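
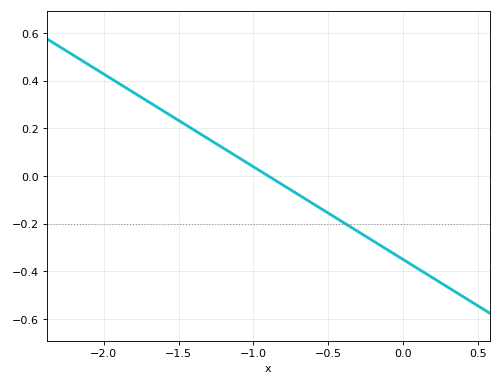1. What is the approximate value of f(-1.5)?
0.24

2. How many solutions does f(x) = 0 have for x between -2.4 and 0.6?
1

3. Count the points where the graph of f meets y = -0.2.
1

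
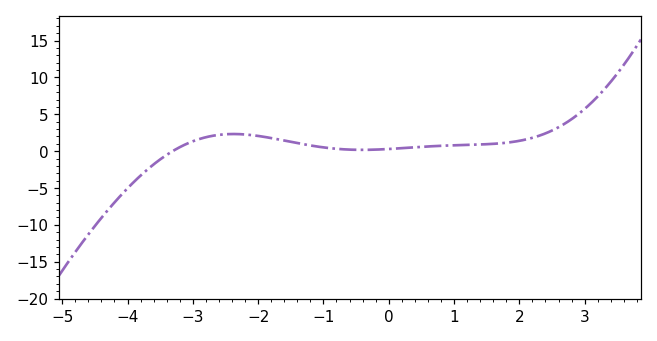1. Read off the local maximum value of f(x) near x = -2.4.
2.5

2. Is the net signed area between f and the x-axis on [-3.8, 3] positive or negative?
positive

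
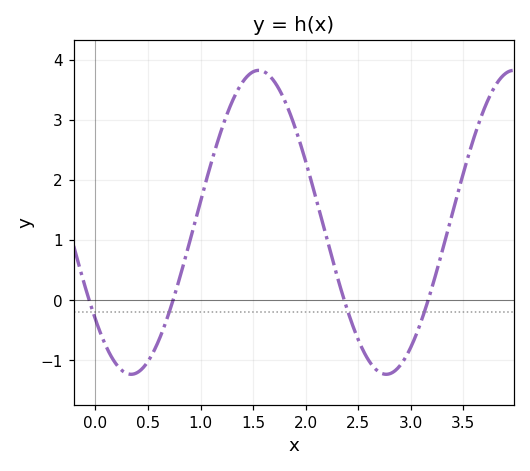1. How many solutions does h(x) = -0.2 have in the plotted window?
4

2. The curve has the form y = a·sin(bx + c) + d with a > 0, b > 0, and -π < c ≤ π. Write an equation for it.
y = 2.53sin(2.6x - 2.5) + 1.29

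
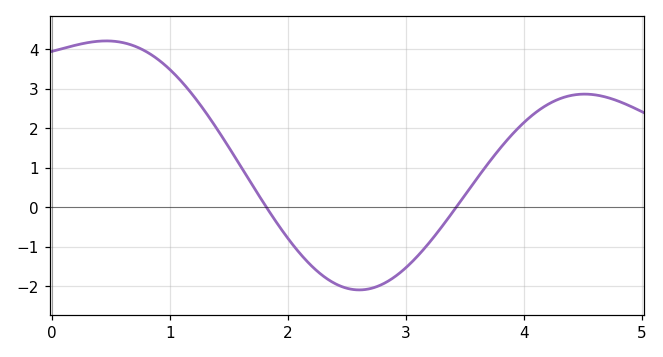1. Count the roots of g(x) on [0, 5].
2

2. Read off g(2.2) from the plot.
-1.5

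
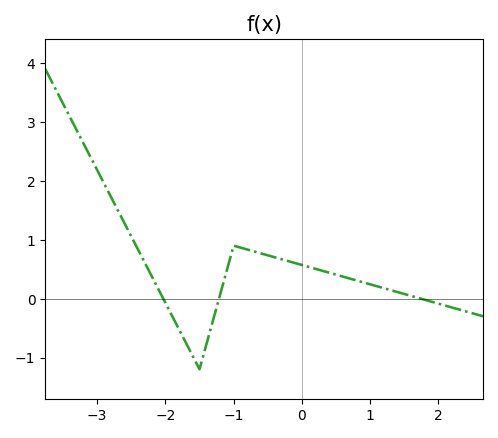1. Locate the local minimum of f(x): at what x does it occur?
-1.5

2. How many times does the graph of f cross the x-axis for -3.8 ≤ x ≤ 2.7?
3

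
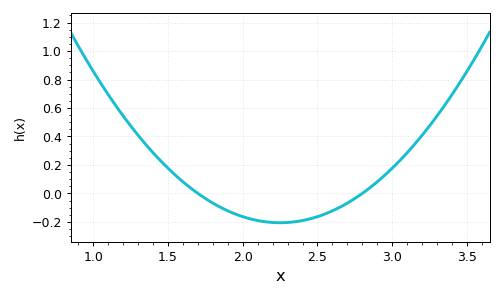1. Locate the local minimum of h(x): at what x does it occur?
2.25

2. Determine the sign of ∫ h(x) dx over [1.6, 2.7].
negative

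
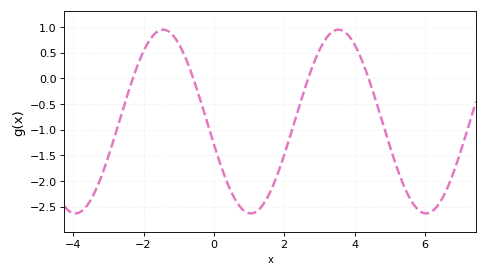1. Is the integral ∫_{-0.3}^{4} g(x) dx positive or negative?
negative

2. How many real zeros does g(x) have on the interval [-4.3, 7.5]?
4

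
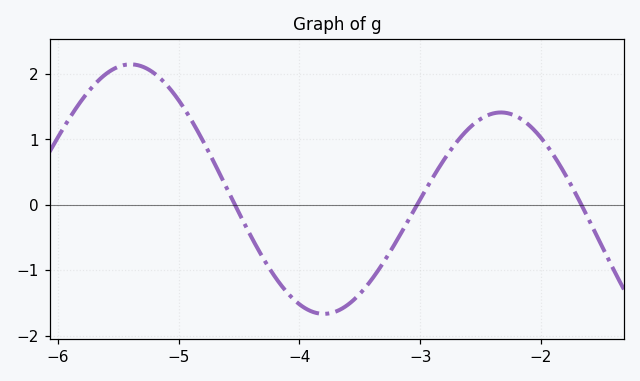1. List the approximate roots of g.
-4.53, -3.03, -1.67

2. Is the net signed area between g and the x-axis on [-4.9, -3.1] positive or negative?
negative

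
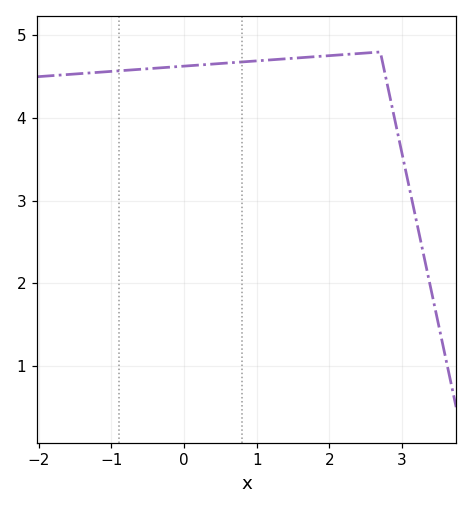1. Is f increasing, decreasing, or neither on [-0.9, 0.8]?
increasing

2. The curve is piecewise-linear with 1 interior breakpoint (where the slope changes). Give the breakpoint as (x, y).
(2.7, 4.8)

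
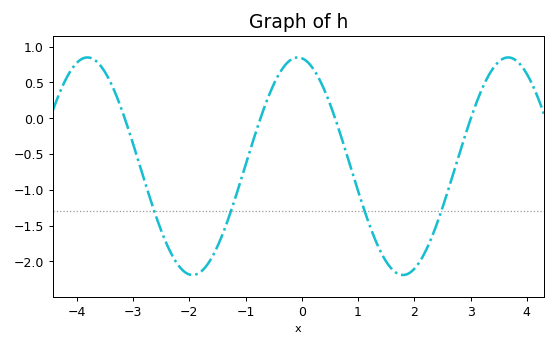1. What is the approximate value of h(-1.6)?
-1.95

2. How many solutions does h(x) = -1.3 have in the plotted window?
4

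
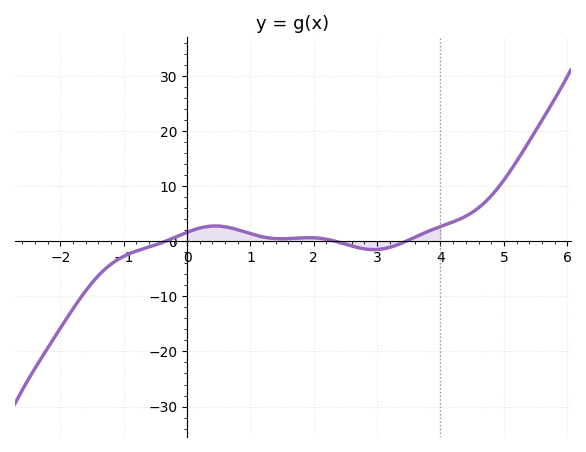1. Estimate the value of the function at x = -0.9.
-2.23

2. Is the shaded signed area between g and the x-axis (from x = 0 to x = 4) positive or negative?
positive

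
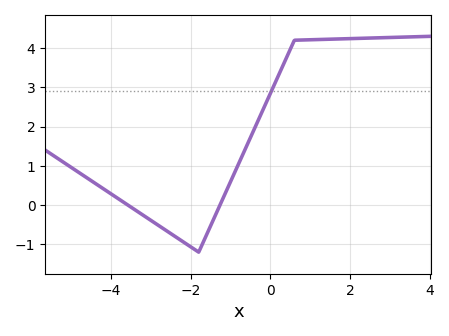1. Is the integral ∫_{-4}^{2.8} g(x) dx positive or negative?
positive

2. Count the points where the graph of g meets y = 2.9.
1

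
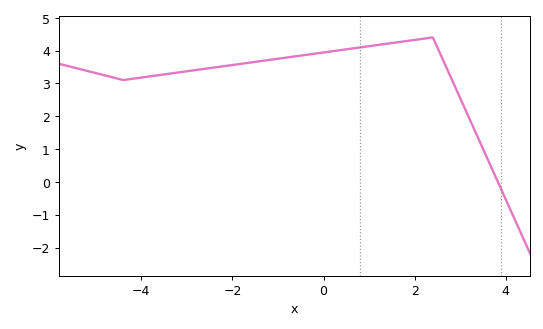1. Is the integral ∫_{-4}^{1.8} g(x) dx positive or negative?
positive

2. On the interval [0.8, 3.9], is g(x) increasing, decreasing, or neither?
neither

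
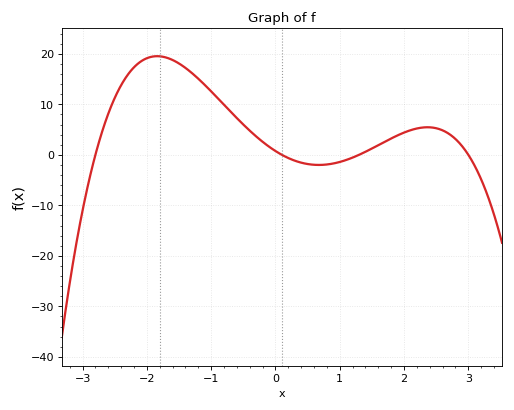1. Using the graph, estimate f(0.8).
-2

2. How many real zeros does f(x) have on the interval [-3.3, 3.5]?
4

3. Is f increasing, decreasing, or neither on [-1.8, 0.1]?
decreasing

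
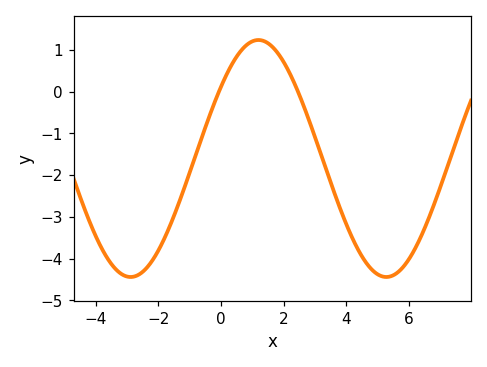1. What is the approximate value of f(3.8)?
-2.8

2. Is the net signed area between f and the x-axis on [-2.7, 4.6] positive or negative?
negative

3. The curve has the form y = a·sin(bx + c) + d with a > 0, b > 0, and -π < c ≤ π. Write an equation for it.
y = 2.84sin(0.77x + 0.65) - 1.6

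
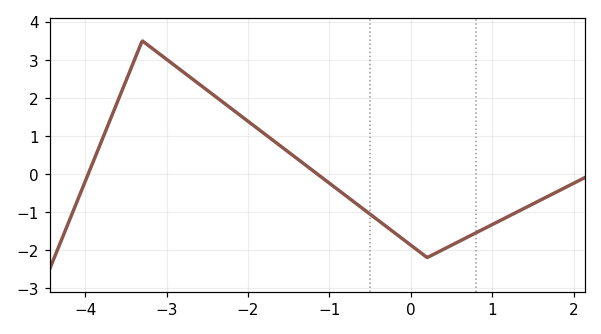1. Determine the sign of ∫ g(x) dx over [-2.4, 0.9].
negative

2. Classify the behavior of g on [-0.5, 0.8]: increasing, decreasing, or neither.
neither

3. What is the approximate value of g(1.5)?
-0.788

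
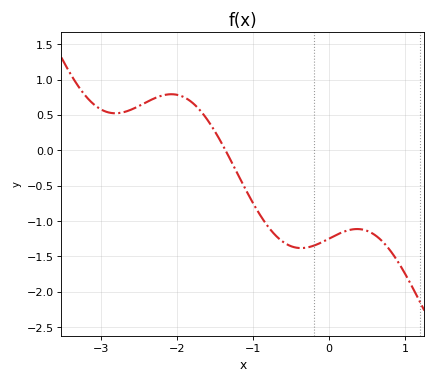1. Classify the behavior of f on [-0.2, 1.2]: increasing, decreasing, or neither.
neither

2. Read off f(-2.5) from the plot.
0.629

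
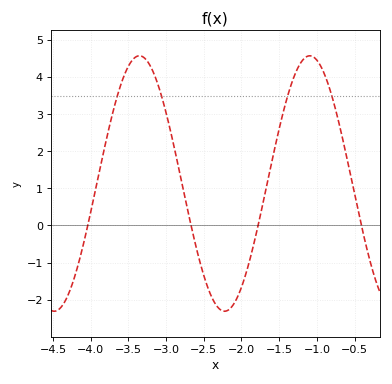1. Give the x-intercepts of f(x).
-4.04, -2.67, -1.78, -0.409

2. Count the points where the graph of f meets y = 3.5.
4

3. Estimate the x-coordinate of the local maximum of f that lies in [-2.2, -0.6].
-1.09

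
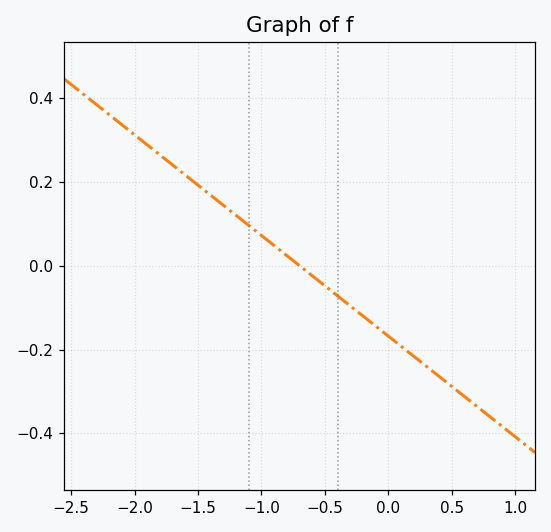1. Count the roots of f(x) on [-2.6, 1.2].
1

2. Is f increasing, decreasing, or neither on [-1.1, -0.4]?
decreasing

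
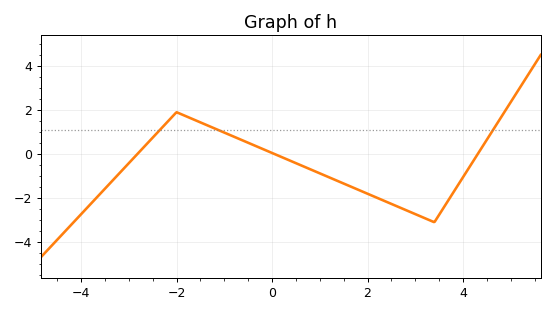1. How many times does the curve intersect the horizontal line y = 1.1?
3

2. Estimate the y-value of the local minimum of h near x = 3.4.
-3.1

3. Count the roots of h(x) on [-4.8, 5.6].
3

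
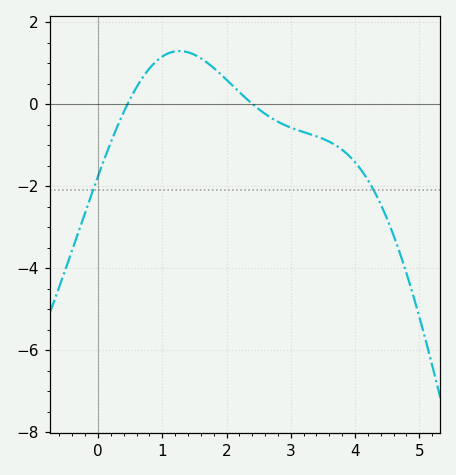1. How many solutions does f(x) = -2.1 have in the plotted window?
2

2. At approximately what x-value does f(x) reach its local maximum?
1.27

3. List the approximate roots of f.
0.459, 2.41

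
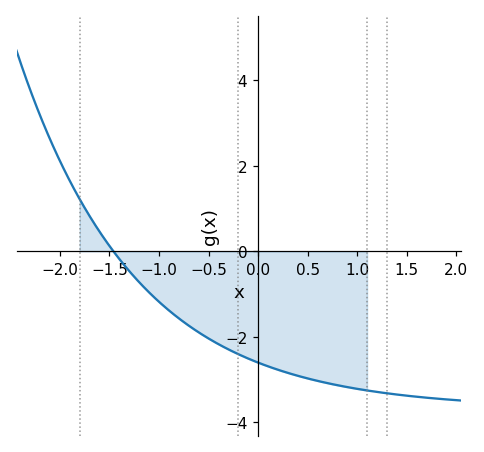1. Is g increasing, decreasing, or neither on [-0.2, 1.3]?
decreasing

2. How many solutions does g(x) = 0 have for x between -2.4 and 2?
1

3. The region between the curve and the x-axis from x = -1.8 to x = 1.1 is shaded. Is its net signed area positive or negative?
negative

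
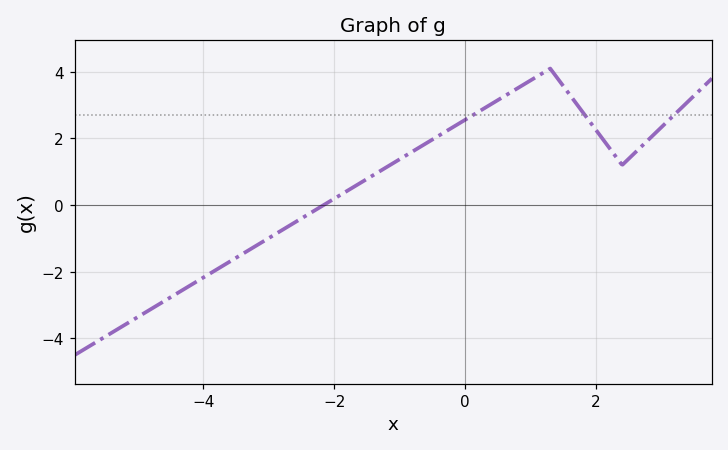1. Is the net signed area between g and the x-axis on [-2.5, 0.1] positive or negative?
positive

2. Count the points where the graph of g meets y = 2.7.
3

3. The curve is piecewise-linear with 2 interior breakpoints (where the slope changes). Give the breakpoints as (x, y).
(1.3, 4.1); (2.4, 1.2)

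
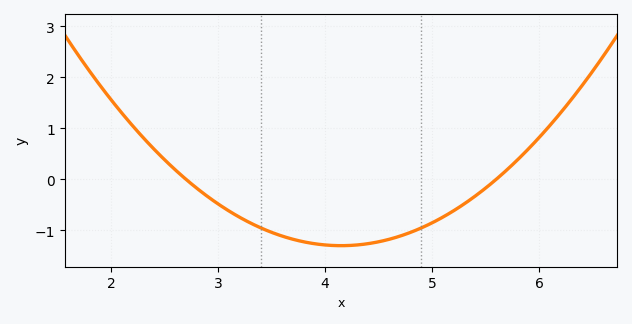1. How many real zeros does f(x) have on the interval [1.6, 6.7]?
2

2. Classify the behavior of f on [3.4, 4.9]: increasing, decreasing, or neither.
neither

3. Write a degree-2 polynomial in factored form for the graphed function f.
y = 0.62(x - 2.7)(x - 5.6)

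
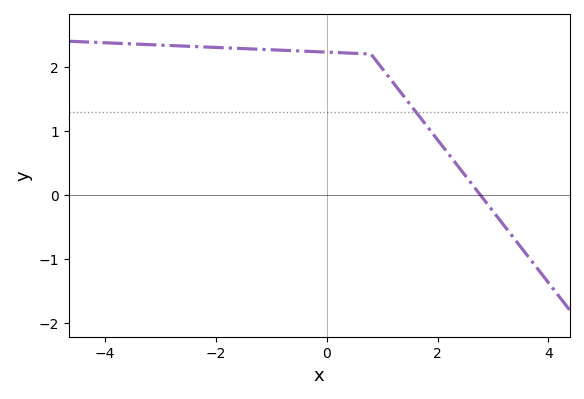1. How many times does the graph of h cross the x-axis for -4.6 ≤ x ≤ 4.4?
1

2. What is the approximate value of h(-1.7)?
2.29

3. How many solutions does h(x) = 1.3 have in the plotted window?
1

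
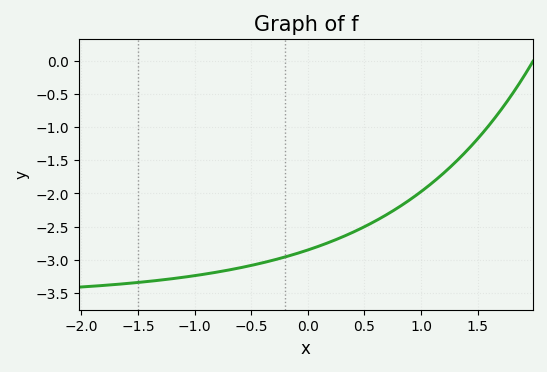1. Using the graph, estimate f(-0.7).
-3.15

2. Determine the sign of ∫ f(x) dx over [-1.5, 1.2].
negative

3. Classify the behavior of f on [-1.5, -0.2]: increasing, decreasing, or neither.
increasing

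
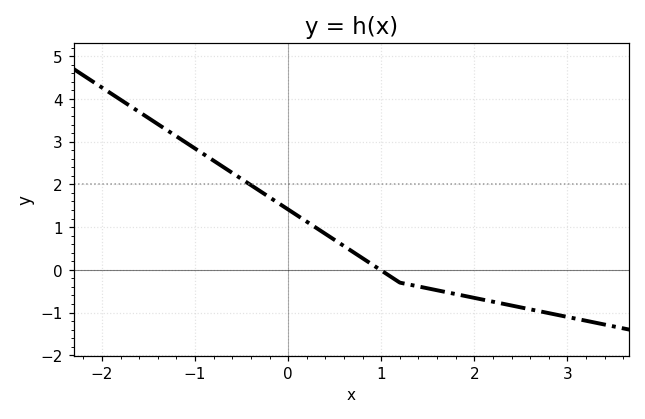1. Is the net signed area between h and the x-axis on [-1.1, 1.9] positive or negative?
positive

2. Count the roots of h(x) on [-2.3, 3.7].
1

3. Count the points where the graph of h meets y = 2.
1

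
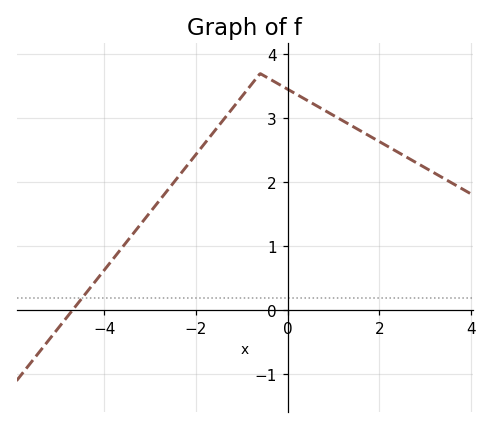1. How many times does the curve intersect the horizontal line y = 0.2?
1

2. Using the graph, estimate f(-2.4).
2.1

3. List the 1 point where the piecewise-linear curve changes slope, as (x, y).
(-0.6, 3.7)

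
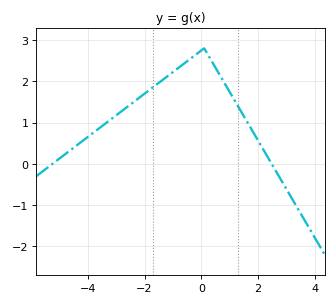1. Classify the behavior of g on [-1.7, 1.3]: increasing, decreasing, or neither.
neither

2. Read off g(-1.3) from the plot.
2.07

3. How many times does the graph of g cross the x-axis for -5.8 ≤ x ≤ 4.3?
2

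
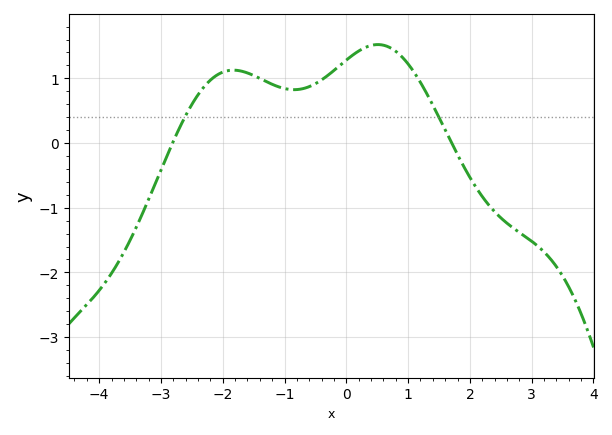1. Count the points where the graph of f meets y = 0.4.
2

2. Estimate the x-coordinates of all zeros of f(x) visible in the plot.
-2.81, 1.7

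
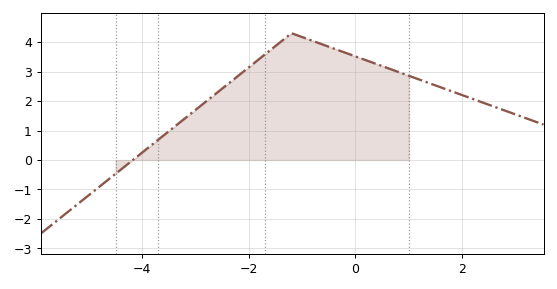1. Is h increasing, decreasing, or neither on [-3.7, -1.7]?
increasing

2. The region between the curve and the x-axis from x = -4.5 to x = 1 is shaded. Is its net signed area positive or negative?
positive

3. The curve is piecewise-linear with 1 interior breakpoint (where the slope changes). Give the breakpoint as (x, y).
(-1.2, 4.3)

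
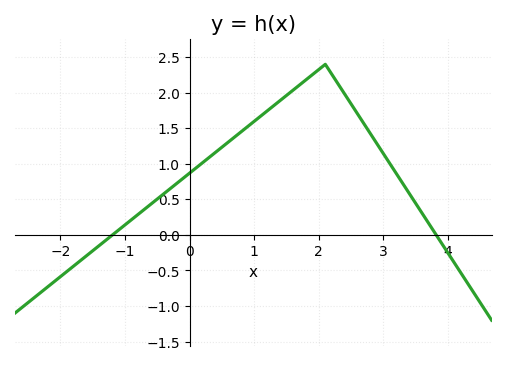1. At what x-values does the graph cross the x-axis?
-1.19, 3.82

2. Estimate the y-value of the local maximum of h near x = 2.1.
2.4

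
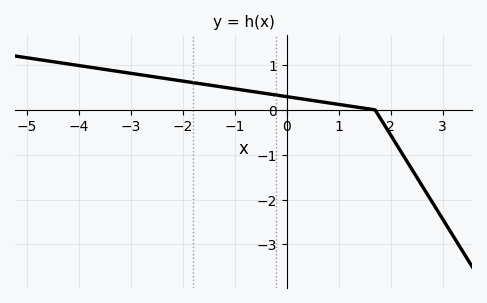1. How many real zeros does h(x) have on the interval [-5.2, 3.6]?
1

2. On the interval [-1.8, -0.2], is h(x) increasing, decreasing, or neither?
decreasing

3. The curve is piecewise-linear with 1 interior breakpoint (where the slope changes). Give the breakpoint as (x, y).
(1.7, 0)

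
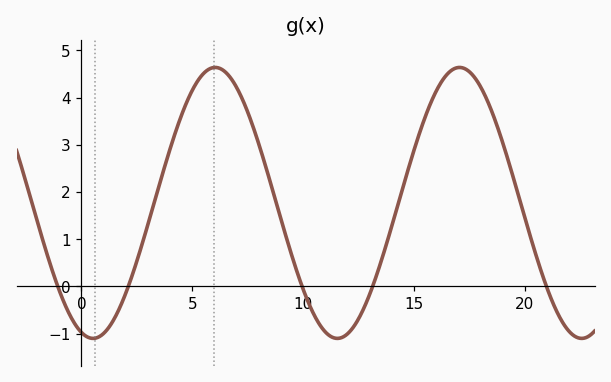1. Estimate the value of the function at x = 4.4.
3.48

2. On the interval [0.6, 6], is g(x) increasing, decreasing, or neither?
increasing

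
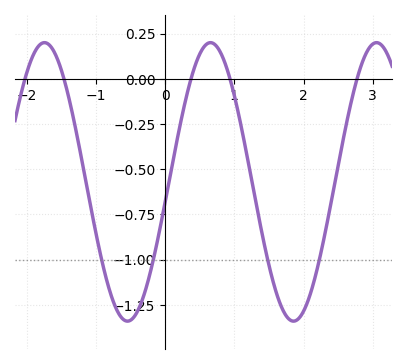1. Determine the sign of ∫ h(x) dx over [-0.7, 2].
negative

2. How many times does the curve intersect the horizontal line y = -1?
4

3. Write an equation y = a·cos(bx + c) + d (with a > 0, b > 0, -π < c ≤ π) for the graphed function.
y = 0.77cos(2.6x - 1.7) - 0.57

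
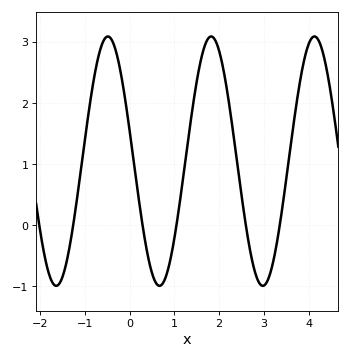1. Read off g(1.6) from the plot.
2.7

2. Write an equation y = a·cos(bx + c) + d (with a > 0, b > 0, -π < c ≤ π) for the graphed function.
y = 2.04cos(2.7x + 1.3) + 1.05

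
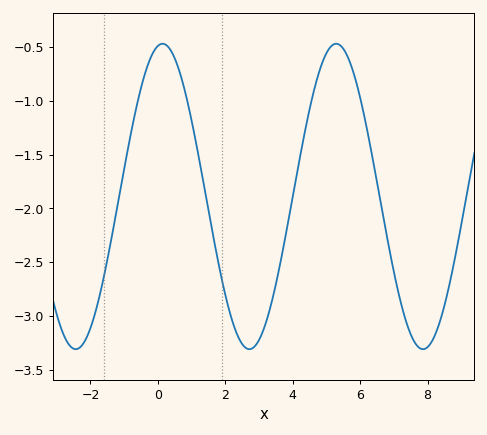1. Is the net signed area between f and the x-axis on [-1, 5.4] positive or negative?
negative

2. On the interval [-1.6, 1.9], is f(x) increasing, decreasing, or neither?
neither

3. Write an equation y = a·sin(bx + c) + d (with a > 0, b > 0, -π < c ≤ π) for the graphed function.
y = 1.42sin(1.22x + 1.4) - 1.89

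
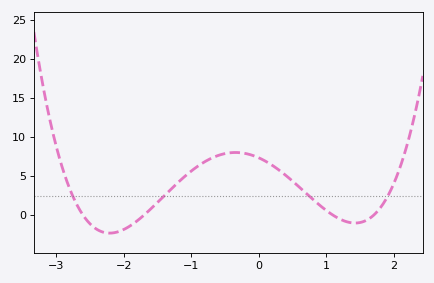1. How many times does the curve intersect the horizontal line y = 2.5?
4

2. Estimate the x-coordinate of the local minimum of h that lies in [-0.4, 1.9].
1.43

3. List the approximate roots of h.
-2.6, -1.7, 1.1, 1.7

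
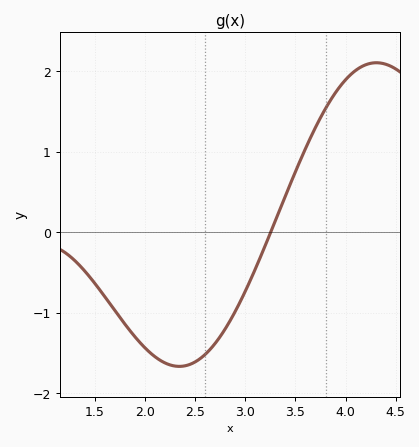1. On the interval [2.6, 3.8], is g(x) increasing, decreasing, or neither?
increasing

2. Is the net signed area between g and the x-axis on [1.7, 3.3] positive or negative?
negative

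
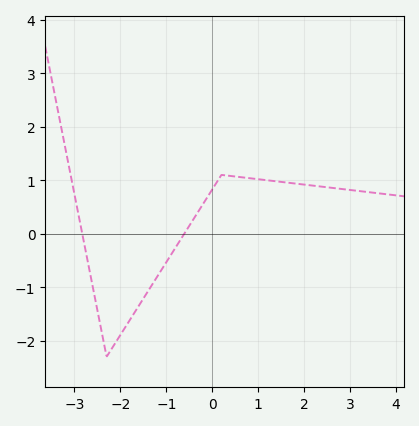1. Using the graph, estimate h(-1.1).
-0.7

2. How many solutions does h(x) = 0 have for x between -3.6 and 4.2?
2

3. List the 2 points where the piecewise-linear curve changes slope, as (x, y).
(-2.3, -2.3); (0.2, 1.1)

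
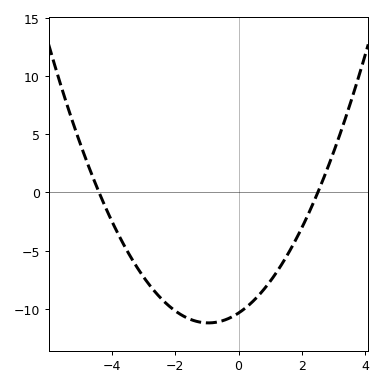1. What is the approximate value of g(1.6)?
-5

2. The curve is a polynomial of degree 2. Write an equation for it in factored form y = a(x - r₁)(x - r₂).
y = 0.94(x + 4.4)(x - 2.5)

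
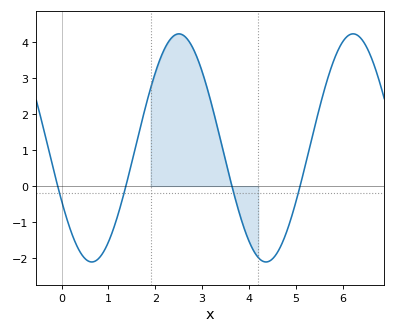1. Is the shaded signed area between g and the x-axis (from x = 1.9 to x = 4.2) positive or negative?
positive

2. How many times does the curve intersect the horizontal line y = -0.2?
4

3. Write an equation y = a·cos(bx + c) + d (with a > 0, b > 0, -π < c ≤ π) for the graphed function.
y = 3.17cos(1.7x + 2) + 1.06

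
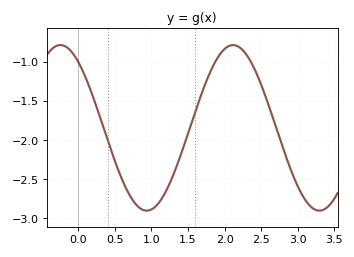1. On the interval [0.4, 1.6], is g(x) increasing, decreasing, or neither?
neither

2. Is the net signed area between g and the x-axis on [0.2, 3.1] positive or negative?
negative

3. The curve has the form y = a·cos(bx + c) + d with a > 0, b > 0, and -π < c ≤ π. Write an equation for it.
y = 1.06cos(2.7x + 0.65) - 1.84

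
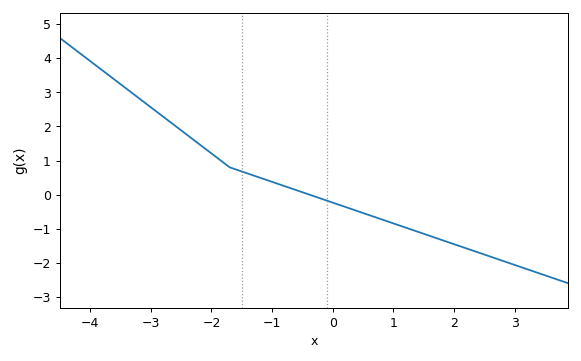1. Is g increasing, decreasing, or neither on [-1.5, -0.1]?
decreasing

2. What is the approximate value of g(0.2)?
-0.357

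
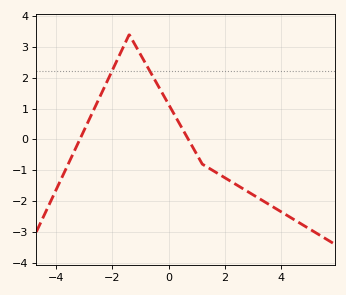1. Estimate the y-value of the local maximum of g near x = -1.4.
3.4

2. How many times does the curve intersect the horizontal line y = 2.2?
2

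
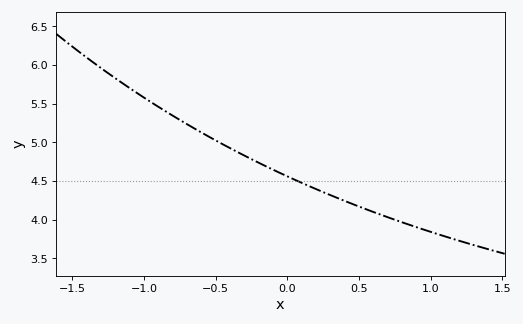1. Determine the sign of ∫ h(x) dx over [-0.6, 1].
positive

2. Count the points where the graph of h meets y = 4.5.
1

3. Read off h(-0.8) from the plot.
5.35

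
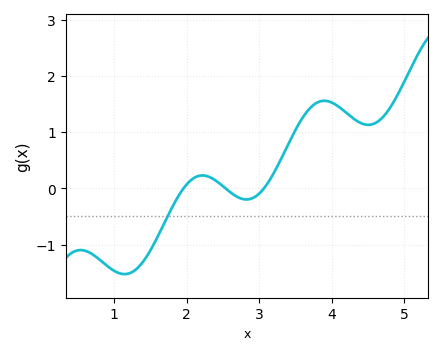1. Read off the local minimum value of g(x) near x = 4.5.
1.1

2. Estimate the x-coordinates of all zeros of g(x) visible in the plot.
2, 2.5, 3.1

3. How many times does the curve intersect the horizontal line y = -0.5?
1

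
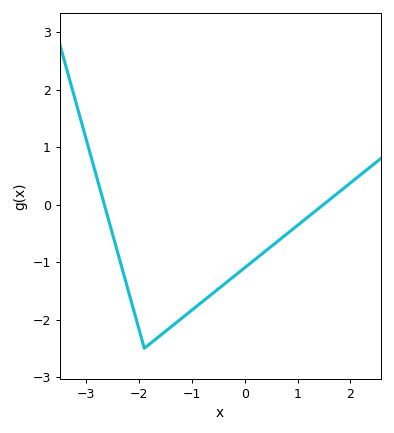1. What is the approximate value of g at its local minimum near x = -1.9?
-2.5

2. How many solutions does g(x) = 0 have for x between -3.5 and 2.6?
2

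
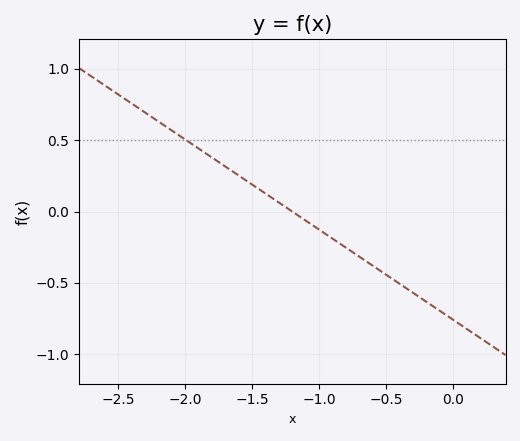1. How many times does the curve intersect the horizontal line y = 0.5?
1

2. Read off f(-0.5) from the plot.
-0.441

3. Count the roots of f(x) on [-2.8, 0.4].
1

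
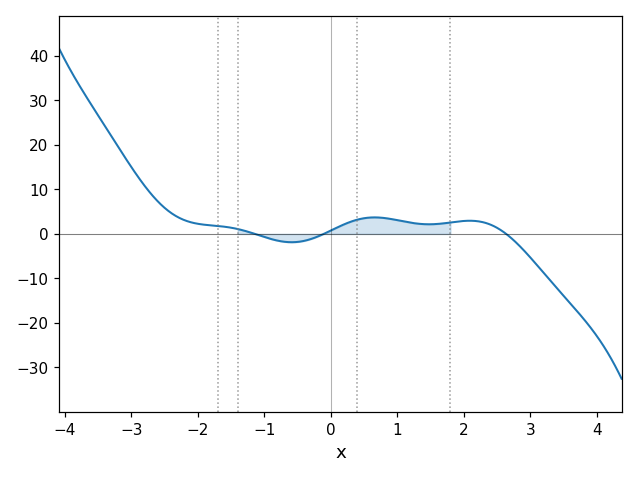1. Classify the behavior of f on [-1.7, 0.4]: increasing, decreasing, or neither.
neither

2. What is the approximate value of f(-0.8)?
-2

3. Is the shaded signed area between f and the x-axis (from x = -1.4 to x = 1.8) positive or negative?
positive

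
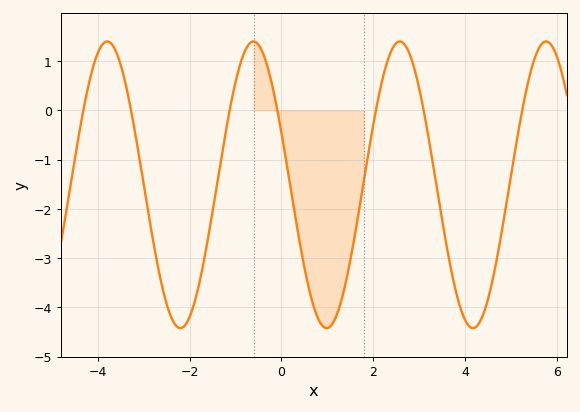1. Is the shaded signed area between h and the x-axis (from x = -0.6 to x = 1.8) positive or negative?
negative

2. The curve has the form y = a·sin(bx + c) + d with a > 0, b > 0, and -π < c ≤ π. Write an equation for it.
y = 2.91sin(2x + 2.8) - 1.51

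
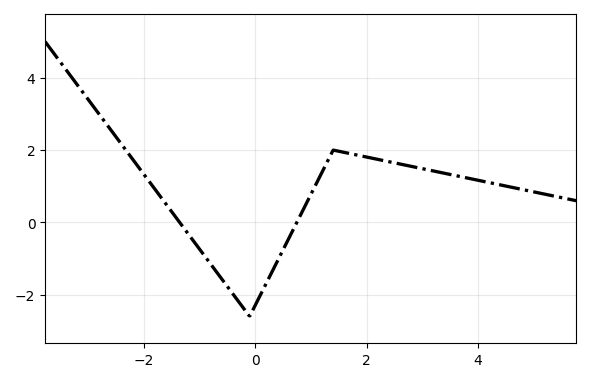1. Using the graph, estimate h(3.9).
1.2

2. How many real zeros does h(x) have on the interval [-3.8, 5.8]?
2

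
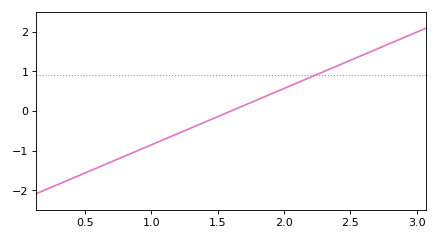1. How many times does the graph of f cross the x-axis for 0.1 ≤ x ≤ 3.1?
1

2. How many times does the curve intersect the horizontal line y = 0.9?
1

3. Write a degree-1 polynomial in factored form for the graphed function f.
y = 1.42(x - 1.6)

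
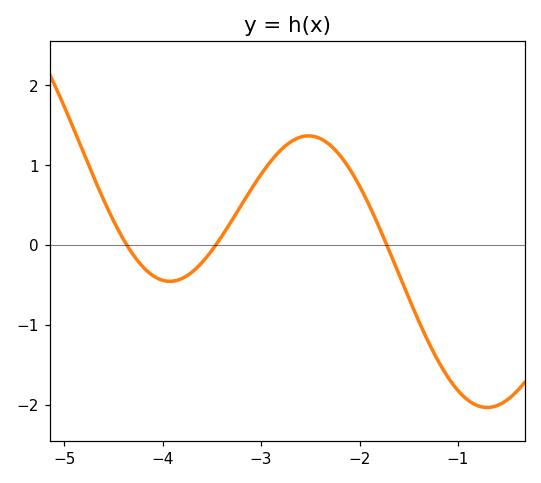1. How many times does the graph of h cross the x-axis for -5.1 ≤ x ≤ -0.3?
3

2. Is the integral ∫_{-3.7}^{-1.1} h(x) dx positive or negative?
positive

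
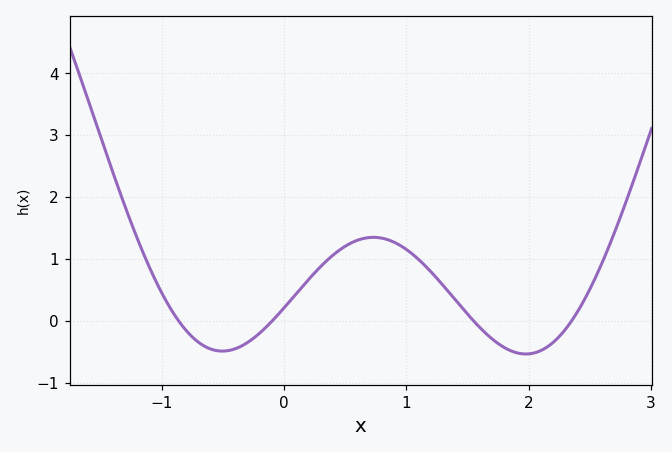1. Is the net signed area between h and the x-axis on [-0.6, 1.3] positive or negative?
positive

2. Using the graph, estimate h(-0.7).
-0.3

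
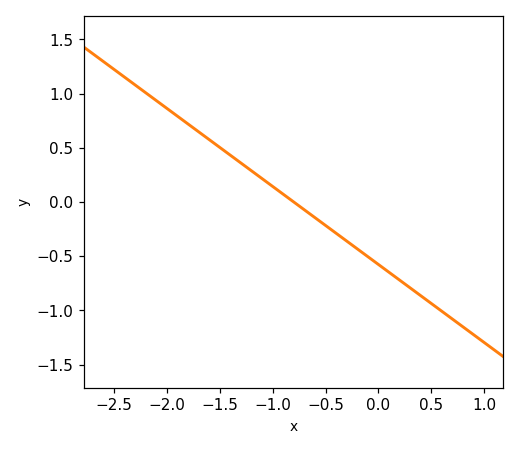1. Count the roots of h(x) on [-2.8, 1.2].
1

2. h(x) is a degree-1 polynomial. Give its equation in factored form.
y = -0.72(x + 0.8)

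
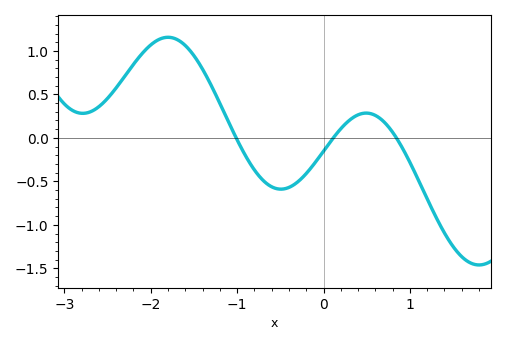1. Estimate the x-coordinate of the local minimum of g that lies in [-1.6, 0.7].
-0.492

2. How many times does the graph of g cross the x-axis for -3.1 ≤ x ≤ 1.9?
3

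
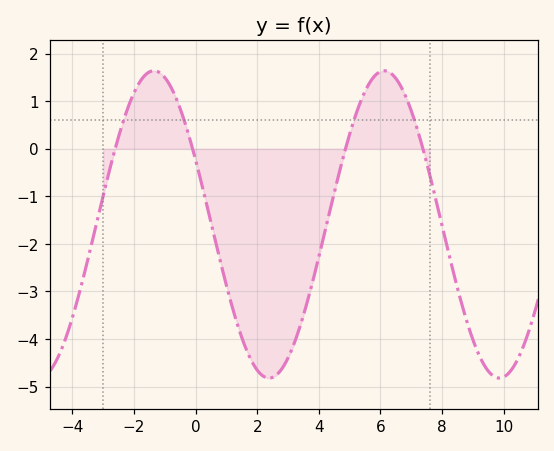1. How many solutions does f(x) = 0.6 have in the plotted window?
4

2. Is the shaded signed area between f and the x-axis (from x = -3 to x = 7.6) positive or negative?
negative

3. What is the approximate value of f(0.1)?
-0.5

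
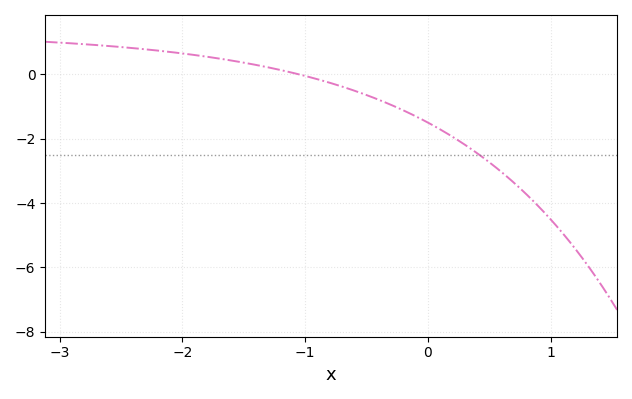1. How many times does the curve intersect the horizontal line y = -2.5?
1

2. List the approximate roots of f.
-1.1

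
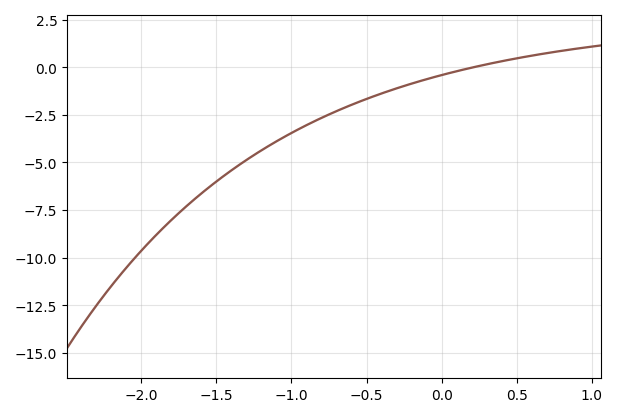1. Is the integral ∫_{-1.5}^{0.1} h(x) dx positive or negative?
negative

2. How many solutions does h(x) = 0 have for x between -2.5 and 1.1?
1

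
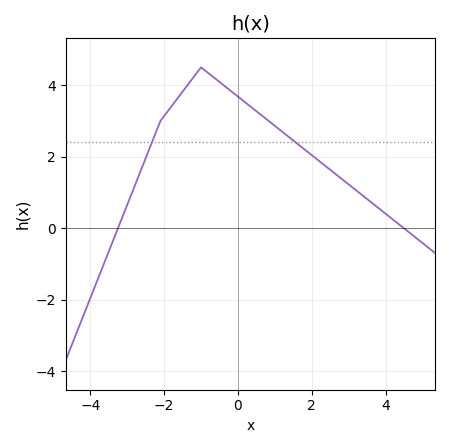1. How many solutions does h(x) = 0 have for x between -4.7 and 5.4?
2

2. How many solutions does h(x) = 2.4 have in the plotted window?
2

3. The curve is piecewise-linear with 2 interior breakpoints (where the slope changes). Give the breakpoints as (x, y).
(-2.1, 3); (-1, 4.5)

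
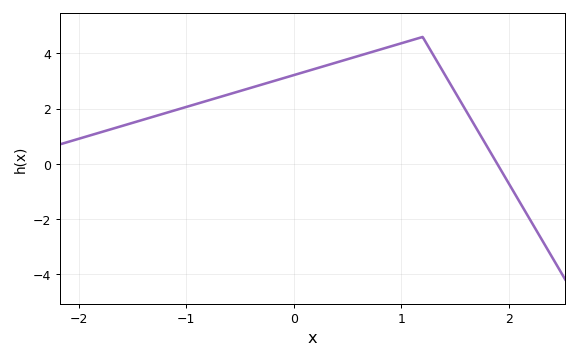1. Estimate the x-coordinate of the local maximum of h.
1.2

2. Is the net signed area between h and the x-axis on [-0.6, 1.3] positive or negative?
positive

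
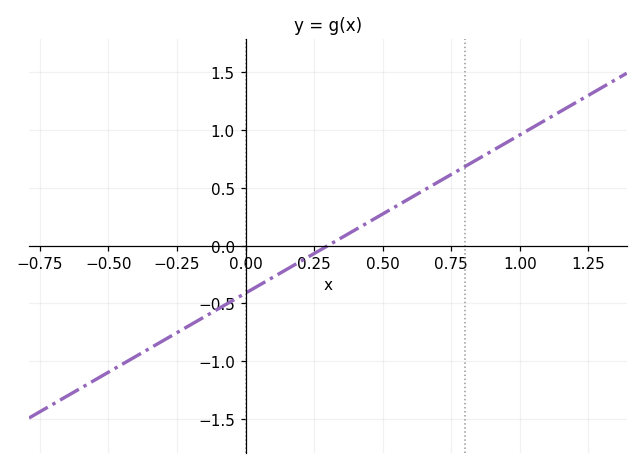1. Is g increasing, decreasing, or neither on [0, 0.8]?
increasing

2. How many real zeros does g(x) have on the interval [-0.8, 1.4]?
1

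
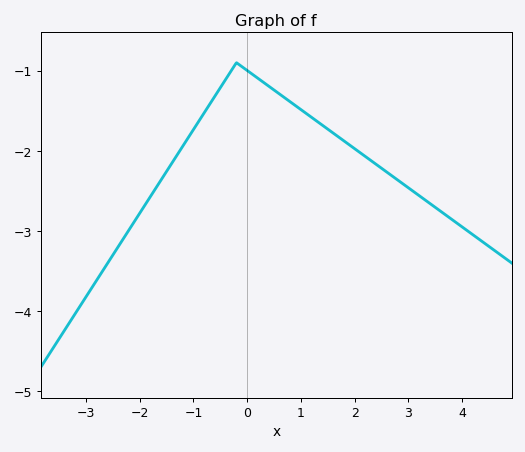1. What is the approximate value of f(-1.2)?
-1.9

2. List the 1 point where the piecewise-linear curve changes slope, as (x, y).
(-0.2, -0.9)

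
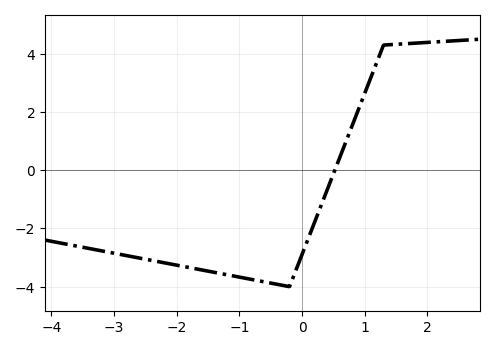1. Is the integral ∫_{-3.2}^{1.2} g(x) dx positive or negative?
negative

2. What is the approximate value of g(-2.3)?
-3.2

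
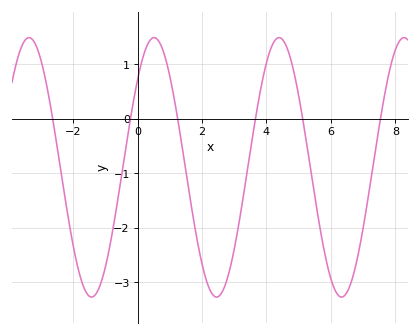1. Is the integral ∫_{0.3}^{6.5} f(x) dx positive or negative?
negative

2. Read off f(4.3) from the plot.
1.5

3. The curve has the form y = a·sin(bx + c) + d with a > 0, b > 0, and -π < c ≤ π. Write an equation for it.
y = 2.38sin(1.6x + 0.74) - 0.89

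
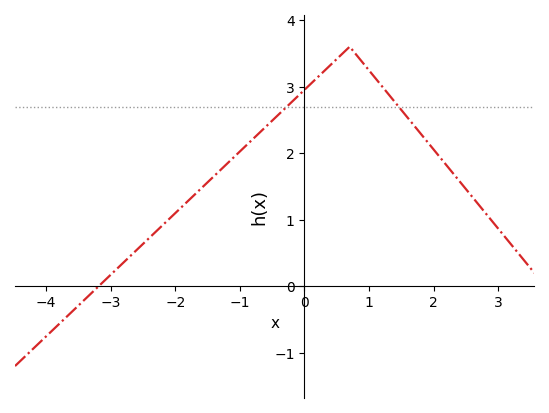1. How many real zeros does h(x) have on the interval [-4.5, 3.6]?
1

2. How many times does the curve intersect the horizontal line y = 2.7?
2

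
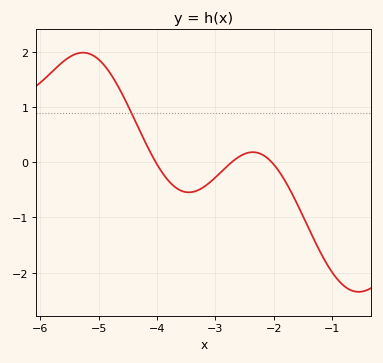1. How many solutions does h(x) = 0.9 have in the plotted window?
1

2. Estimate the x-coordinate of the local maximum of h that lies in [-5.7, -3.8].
-5.27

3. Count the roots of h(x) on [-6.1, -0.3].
3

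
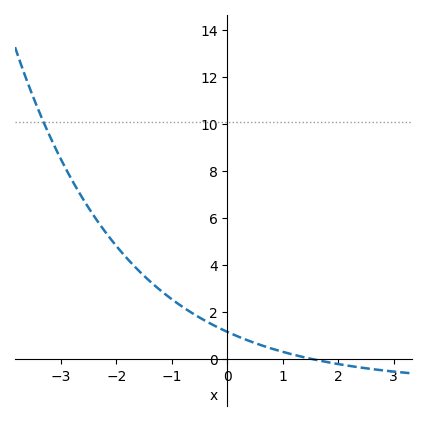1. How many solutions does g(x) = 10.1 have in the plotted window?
1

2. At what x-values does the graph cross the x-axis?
1.6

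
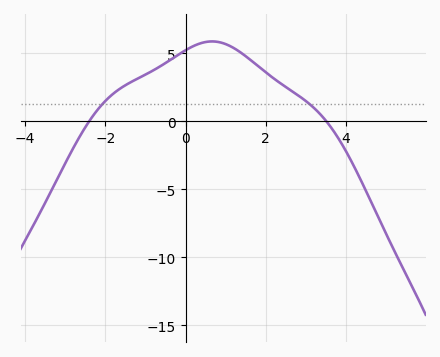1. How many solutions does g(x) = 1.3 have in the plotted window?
2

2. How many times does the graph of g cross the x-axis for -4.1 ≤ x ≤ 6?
2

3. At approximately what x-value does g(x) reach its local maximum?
0.659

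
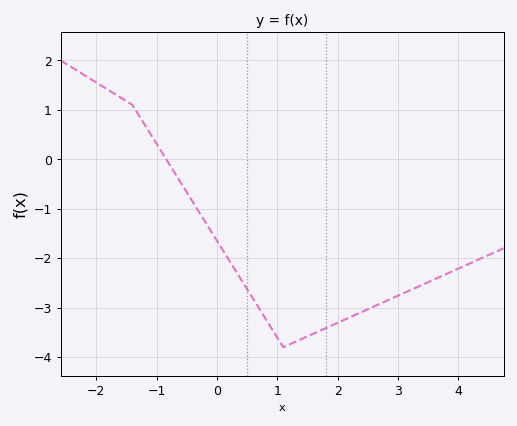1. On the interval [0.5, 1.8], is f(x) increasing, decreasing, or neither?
neither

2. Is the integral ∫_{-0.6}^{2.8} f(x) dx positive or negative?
negative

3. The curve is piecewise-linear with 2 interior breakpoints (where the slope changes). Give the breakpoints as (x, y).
(-1.4, 1.1); (1.1, -3.8)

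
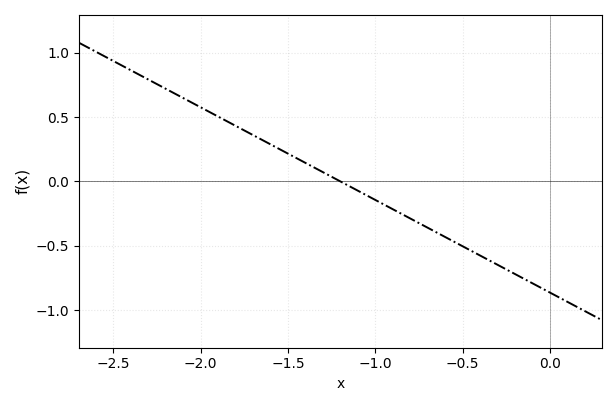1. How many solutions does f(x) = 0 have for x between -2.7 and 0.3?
1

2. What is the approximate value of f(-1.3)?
0.072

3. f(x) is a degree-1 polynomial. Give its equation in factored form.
y = -0.72(x + 1.2)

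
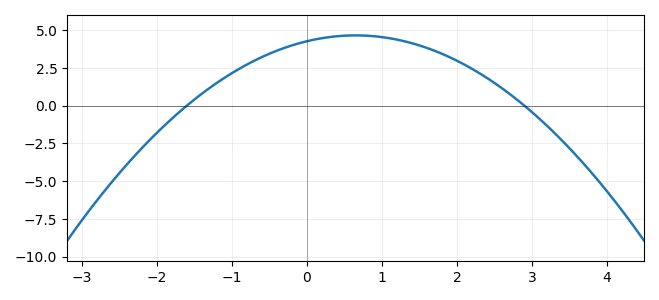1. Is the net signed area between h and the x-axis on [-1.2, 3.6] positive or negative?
positive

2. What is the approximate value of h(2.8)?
0.4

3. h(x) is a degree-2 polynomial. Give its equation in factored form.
y = -0.92(x + 1.6)(x - 2.9)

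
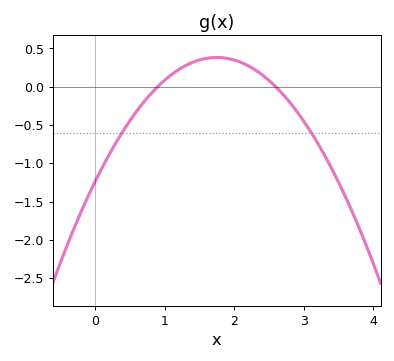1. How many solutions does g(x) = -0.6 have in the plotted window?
2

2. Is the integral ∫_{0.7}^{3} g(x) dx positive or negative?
positive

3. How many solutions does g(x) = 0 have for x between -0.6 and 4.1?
2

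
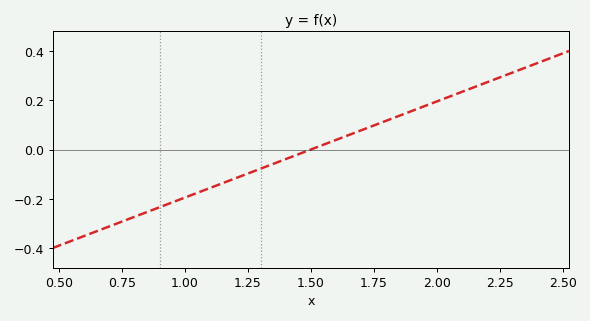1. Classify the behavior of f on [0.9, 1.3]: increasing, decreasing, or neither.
increasing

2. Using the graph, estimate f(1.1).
-0.16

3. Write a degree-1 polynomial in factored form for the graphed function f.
y = 0.39(x - 1.5)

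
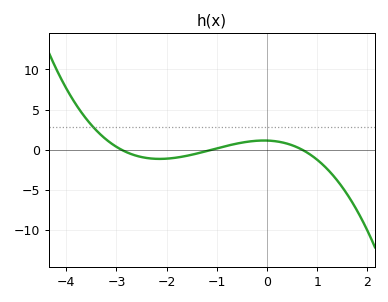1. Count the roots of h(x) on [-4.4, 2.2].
3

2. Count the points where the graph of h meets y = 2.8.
1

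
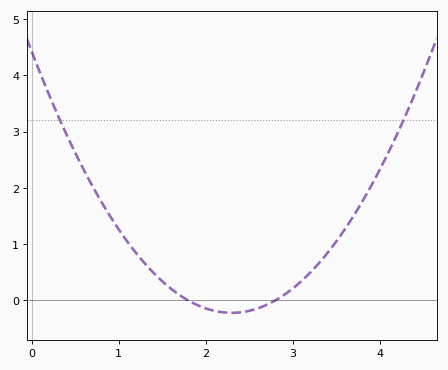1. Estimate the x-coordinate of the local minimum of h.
2.3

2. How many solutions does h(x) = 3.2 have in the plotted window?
2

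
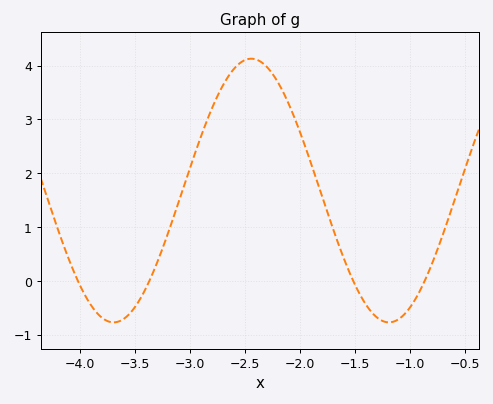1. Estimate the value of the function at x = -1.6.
0.4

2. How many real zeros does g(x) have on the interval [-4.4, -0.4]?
4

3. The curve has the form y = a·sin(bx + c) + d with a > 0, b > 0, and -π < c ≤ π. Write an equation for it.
y = 2.45sin(2.5x + 1.4) + 1.68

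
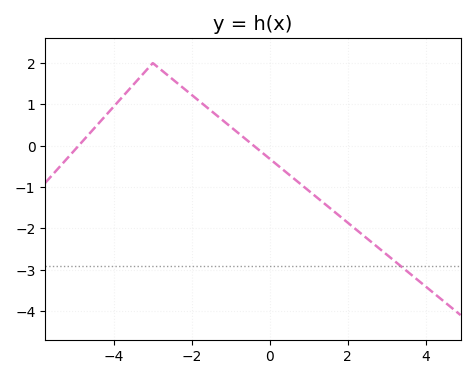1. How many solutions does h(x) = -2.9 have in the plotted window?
1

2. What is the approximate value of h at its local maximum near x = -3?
2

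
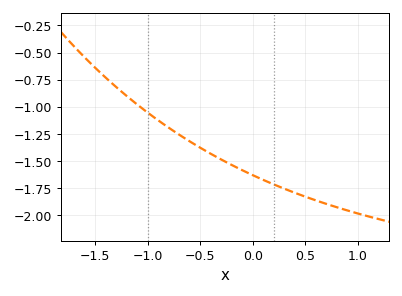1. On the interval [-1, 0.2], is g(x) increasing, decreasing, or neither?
decreasing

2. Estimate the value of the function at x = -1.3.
-0.819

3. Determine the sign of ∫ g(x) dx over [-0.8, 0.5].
negative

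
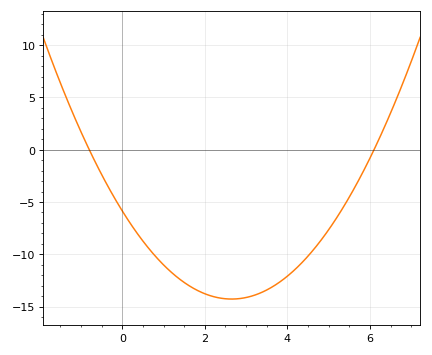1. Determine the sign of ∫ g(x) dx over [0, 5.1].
negative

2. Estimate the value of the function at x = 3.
-14.1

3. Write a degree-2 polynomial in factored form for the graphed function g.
y = 1.2(x + 0.8)(x - 6.1)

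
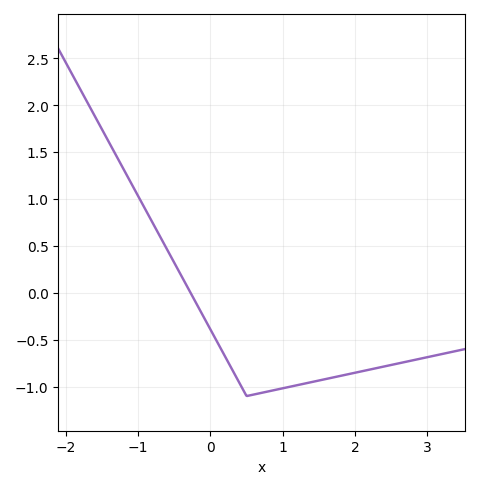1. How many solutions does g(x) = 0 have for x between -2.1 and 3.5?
1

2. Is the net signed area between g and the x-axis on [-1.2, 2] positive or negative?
negative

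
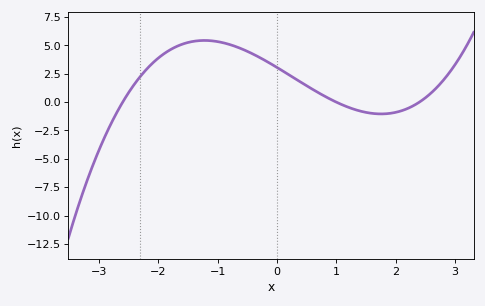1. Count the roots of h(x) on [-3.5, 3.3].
3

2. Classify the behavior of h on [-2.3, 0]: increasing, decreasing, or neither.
neither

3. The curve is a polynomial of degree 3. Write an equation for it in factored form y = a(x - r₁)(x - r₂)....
y = 0.49(x + 2.6)(x - 1)(x - 2.4)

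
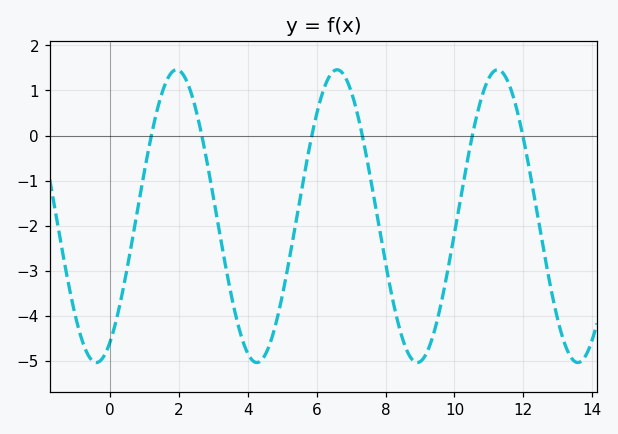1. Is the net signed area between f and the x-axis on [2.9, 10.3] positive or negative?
negative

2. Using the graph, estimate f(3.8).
-4.4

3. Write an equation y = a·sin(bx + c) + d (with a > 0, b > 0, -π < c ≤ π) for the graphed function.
y = 3.25sin(1.4x - 1) - 1.79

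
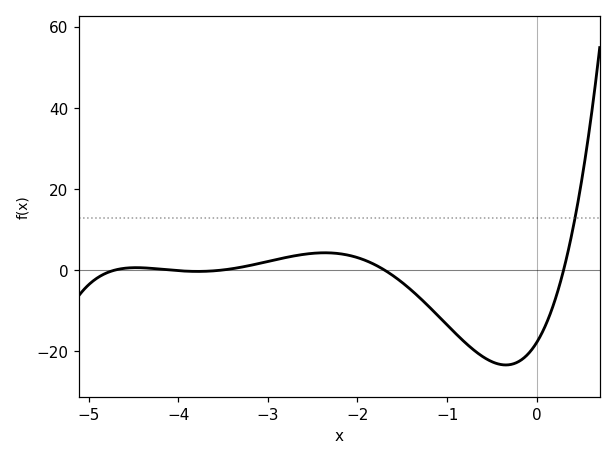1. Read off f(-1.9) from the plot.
2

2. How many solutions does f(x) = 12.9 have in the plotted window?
1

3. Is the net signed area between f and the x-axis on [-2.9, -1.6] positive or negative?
positive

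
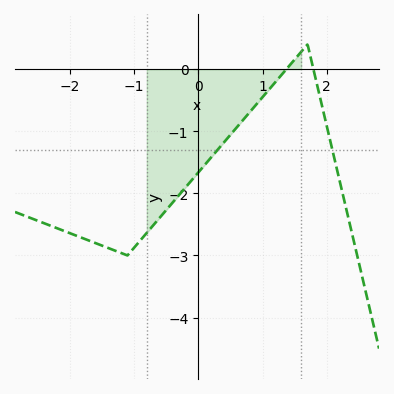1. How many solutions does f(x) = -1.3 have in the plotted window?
2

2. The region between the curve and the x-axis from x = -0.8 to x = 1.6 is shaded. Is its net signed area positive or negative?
negative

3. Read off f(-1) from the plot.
-2.9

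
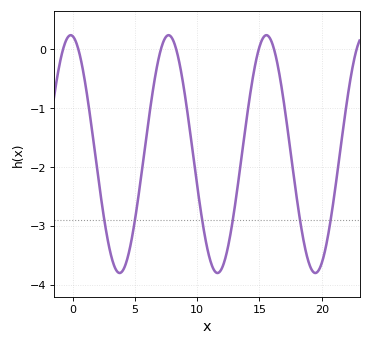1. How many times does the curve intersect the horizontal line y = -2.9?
6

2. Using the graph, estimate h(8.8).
-0.488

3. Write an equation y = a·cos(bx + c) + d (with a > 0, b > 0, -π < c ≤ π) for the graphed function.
y = 2.02cos(0.8x + 0.12) - 1.78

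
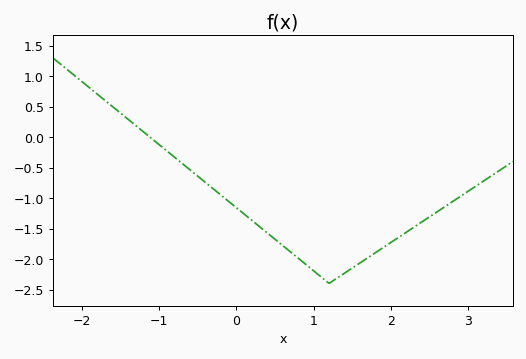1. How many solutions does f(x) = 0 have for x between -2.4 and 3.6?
1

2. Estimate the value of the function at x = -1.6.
0.5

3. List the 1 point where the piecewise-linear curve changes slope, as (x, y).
(1.2, -2.4)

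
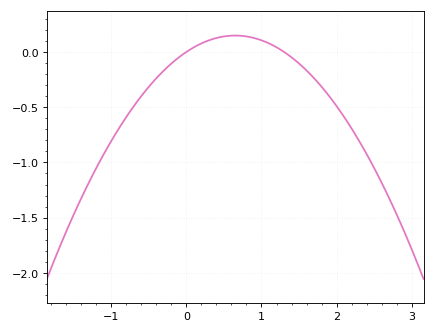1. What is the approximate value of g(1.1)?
0.1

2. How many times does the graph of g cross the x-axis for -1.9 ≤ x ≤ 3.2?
2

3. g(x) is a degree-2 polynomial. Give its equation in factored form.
y = -0.35(x - 0)(x - 1.3)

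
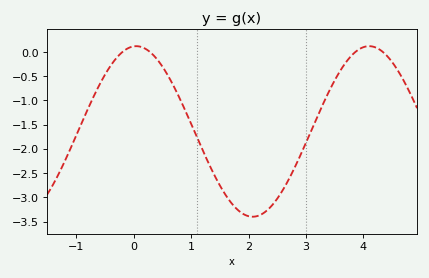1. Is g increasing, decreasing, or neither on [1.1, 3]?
neither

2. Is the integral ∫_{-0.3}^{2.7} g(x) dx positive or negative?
negative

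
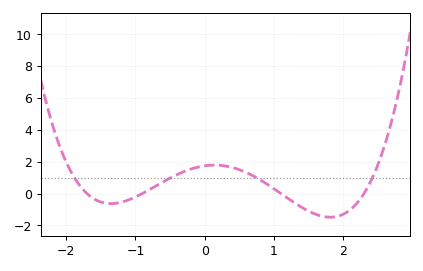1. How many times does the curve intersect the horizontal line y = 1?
4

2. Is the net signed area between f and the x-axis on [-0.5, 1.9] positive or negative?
positive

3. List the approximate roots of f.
-1.7, -0.9, 1.1, 2.3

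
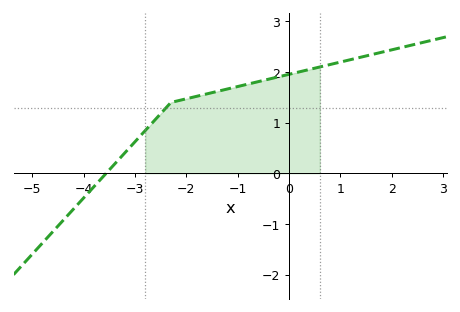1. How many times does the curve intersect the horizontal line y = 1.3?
1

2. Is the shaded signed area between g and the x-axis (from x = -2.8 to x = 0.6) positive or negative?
positive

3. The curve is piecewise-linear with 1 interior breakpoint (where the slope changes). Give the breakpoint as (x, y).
(-2.3, 1.4)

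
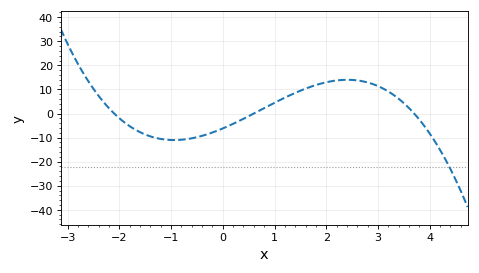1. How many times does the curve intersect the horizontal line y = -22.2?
1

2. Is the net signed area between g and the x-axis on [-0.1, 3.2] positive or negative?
positive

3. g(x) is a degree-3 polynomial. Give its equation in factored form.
y = -1.33(x + 2.1)(x - 0.6)(x - 3.7)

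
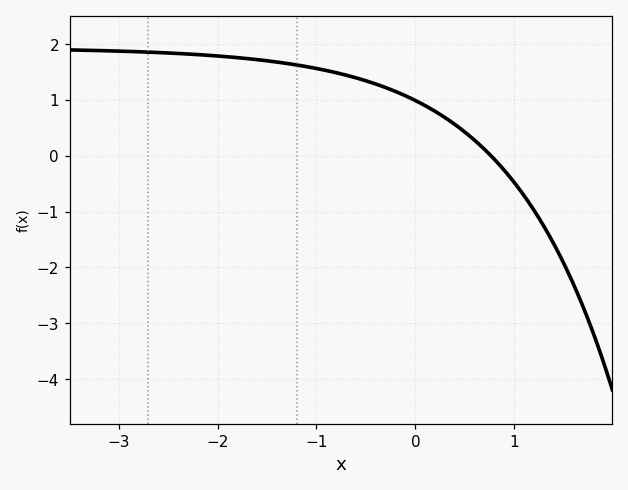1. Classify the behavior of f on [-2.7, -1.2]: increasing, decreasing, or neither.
decreasing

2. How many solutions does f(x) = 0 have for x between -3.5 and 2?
1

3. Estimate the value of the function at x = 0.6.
0.278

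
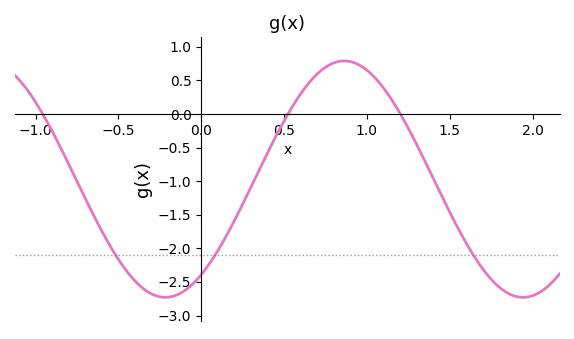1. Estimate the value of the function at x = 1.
0.65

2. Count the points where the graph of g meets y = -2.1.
3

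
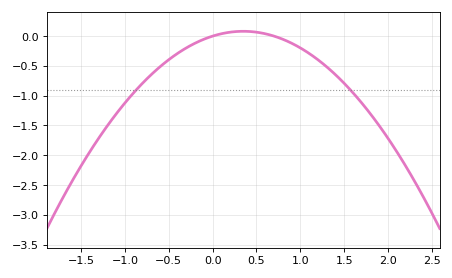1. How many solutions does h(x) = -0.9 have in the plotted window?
2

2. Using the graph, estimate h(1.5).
-0.792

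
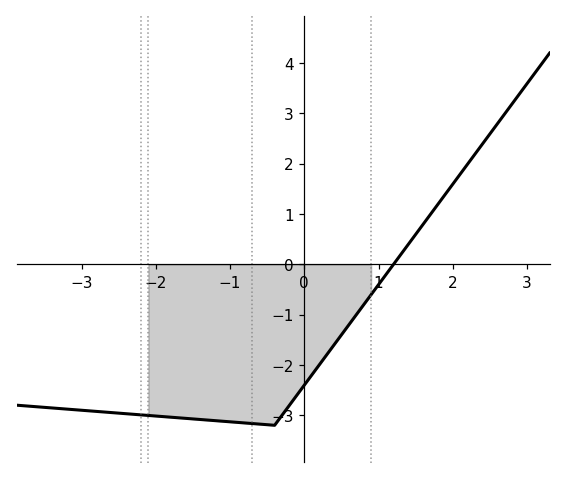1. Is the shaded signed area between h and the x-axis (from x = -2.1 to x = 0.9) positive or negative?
negative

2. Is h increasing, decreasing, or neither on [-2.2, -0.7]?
decreasing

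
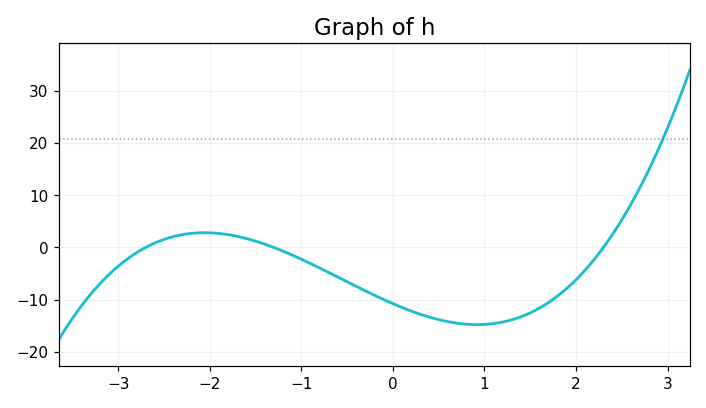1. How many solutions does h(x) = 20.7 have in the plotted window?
1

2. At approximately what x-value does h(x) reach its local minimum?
0.923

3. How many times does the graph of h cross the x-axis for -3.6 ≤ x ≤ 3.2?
3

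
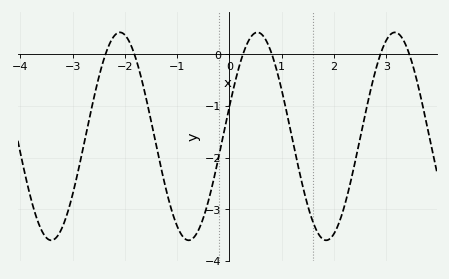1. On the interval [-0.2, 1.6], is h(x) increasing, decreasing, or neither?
neither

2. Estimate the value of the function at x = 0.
-1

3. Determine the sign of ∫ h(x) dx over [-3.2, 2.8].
negative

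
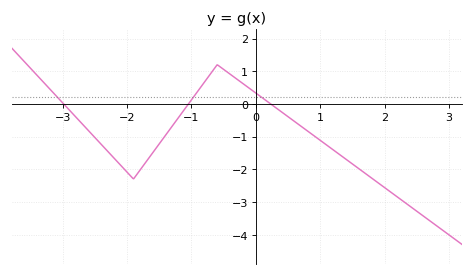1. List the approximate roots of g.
-3, -1, 0.2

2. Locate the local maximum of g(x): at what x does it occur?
-0.6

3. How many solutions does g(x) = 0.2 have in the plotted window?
3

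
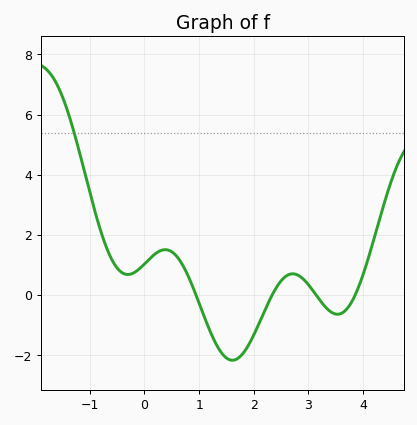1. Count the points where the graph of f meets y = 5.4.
1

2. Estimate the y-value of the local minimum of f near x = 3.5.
-0.633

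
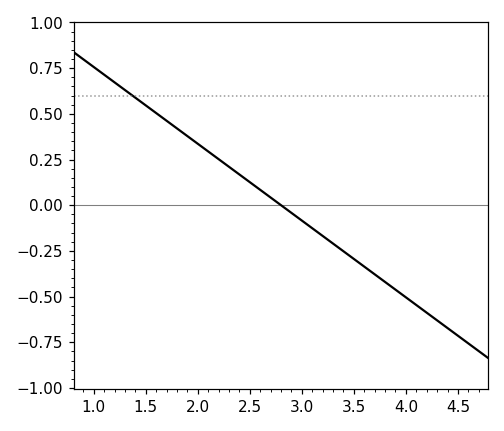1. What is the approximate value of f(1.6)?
0.5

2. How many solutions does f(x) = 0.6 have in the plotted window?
1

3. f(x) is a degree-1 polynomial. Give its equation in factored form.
y = -0.42(x - 2.8)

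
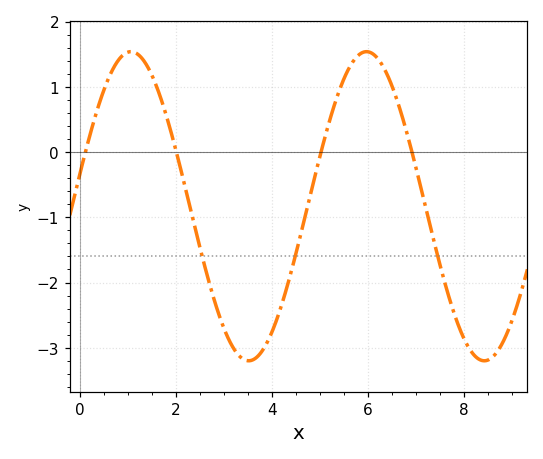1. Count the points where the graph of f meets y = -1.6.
3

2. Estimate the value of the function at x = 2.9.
-2.5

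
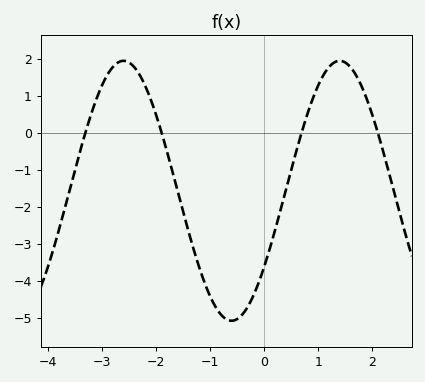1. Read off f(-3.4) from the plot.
-0.441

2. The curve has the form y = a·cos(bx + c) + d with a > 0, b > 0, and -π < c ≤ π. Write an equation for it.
y = 3.51cos(1.57x - 2.19) - 1.56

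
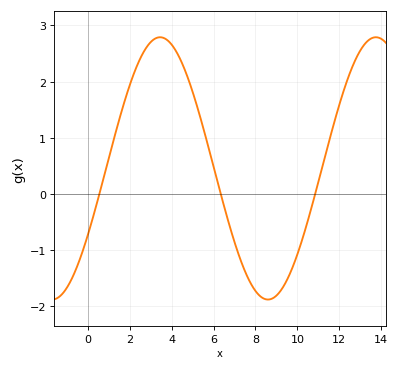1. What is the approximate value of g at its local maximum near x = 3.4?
2.79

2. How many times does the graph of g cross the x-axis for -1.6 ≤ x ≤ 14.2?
3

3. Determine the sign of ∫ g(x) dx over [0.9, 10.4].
positive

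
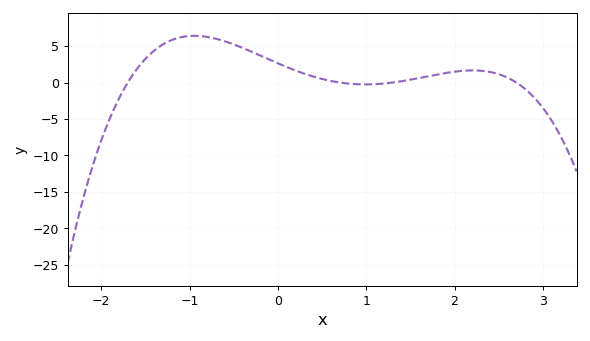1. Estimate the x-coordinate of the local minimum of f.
0.99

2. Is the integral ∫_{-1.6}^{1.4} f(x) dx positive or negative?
positive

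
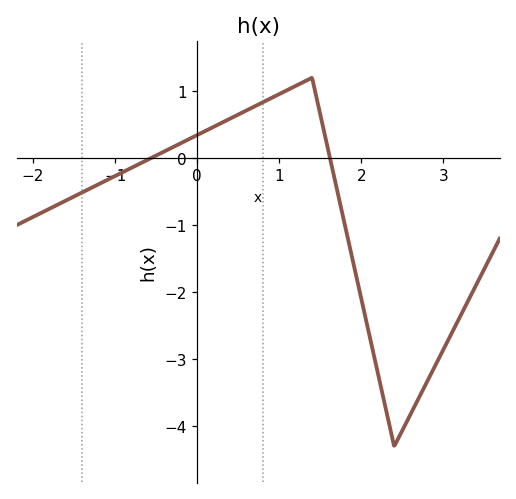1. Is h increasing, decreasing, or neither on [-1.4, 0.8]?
increasing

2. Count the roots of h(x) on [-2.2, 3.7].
2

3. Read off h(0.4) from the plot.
0.589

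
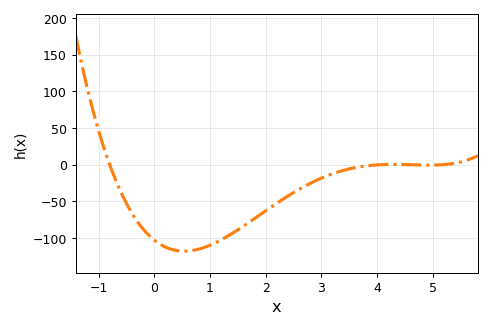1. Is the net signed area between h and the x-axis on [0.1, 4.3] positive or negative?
negative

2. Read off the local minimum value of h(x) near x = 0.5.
-118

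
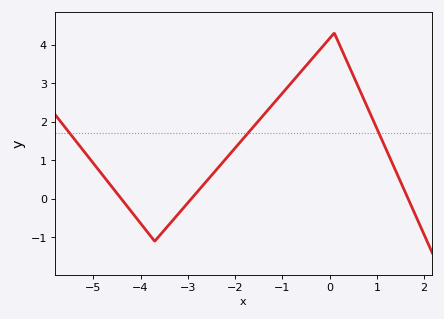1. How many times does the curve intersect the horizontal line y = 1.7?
3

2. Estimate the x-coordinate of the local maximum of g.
0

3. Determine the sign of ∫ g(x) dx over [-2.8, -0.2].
positive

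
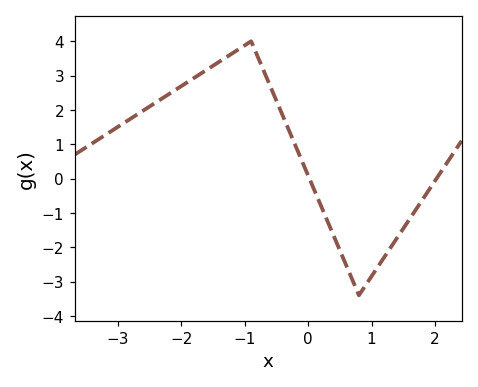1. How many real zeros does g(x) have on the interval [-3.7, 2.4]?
2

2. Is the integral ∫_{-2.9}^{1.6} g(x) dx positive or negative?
positive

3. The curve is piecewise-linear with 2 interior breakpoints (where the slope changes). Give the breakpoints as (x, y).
(-0.9, 4); (0.8, -3.4)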